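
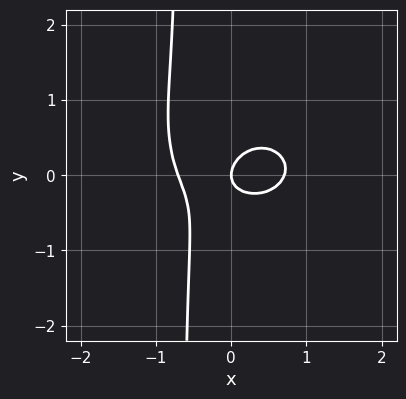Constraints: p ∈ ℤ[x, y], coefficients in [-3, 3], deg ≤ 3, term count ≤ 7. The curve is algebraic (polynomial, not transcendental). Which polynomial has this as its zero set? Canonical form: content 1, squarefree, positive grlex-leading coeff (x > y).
1. deg p = 3. No degree-2 curve has this shape.
2. Reading off the gridlines: it crosses the x-axis at the gridline x = 0; it meets the y-axis at y = 0 (among the integer gridlines).
3. Putting this together gives p.

2*x^3 + 3*x*y^2 - x*y + 2*y^2 - x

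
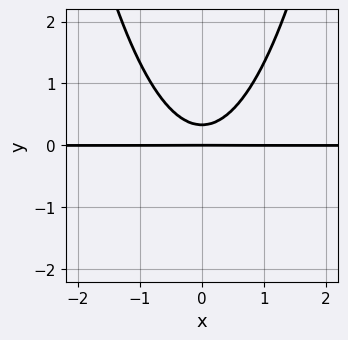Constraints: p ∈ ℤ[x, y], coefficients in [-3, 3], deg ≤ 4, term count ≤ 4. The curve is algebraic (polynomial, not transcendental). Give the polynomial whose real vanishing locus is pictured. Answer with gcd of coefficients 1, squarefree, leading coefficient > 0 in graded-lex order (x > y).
3*x^2*y - 3*y^2 + y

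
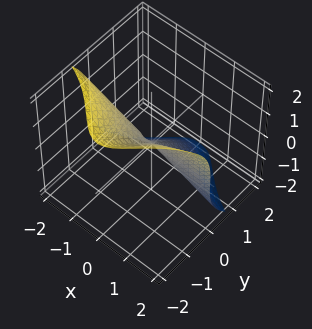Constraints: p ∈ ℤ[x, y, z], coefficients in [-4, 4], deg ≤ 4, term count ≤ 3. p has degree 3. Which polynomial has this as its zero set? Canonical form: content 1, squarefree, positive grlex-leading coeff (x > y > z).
2*x^2*y + y*z^2 + z^3

1. The degree is 3 — a generic line meets the surface in up to 3 points.
2. Against the integer gridlines: the visible x-axis segment lies entirely on the surface; it meets the z-axis at z = 0 (among the integer gridlines).
3. Matching integer coefficients to the picture gives p.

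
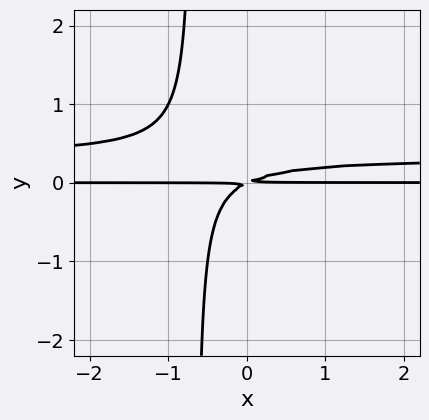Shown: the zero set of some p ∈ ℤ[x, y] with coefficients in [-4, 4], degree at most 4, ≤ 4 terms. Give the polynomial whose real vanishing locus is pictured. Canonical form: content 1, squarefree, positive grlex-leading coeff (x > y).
3*x*y^2 - x*y + 2*y^2

First, the degree is 3 — no degree-2 curve has this shape.
Next, from the visible intercepts: the visible x-axis segment lies entirely on the curve.
Finally, matching integer coefficients to the picture gives p.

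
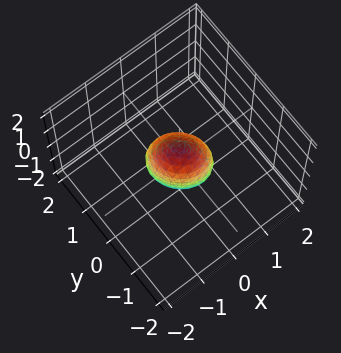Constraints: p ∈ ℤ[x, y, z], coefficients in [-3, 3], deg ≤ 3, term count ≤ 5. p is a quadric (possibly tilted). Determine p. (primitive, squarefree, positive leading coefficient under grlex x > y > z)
1. Degree: a generic line meets the surface in up to 2 points, so deg p = 2.
2. From the visible intercepts: among the integer gridlines, it crosses the z-axis at z ∈ {-1, 1}.
3. These observations pin down the coefficients.

2*x^2 + x*y + 2*y^2 + z^2 - 1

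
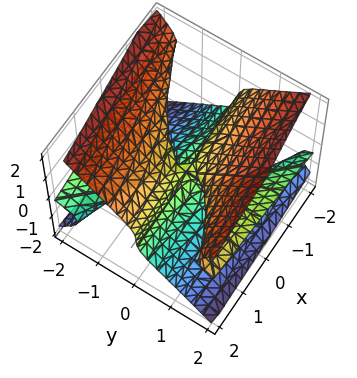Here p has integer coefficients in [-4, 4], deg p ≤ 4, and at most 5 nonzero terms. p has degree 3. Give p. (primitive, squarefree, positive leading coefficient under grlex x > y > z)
2*y^2*z - 2*z^3 - x*y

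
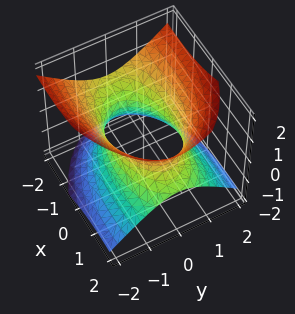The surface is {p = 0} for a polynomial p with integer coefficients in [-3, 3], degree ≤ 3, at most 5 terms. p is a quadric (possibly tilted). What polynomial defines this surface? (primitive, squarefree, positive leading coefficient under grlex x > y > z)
x^2 + 2*x*z + 3*y^2 - 3*z^2 - 3

Degree: a generic line meets the surface in up to 2 points, so deg p = 2.
From the axis intercepts and sections: no z-intercept at any integer in the box; the y-axis gridline crossings are at y ∈ {-1, 1}.
Matching integer coefficients to the picture gives p.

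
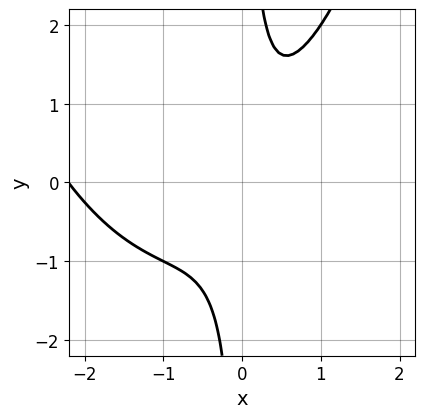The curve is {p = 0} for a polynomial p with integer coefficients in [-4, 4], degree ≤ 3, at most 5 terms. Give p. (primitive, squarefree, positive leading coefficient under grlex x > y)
x^3 + 2*x^2 - 2*x*y + 1

1. deg p = 3. The shape is more complex than any degree-2 curve.
2. From the visible intercepts: no y-intercept at any integer in the box; no x-intercept at any integer in the box.
3. Matching integer coefficients to the picture gives p.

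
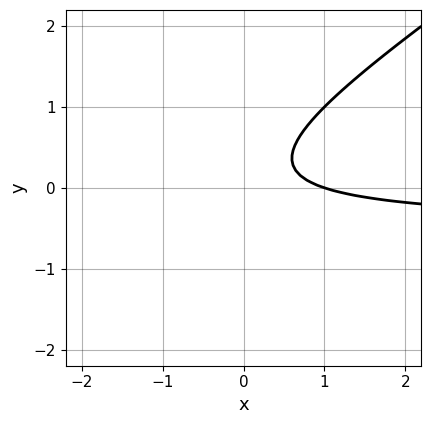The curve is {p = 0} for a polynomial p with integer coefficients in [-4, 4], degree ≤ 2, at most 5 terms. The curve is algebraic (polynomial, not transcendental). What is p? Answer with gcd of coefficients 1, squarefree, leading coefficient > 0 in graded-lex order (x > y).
2*x*y - 3*y^2 + x + y - 1

The degree is 2 — the shape is more complex than any degree-1 curve.
From the visible intercepts: no y-intercept at any integer in the box; one x-axis crossing is at x = 1.
These observations pin down the coefficients.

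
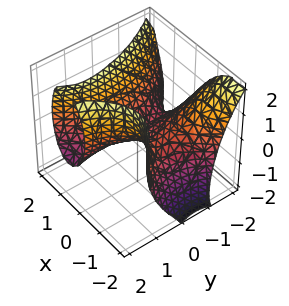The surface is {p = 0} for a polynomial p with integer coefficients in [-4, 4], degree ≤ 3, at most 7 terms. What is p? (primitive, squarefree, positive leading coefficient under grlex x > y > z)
Degree: a generic line meets the surface in up to 3 points, so deg p = 3.
Against the integer gridlines: it crosses the x-axis at the gridline x = 0; it crosses the z-axis at the gridline z = 0.
These observations pin down the coefficients.

2*x^3 - 2*x*y^2 + y*z^2 + 3*x^2 - 3*z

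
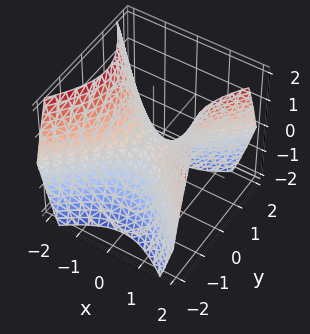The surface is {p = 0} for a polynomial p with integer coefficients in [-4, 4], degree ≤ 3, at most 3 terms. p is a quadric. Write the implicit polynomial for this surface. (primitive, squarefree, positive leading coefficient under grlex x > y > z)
x^2 - y^2 - z

deg p = 2.
Symmetries: the x ↦ −x reflection is a symmetry, so x appears only in even powers; mirror symmetry y ↦ −y ⇒ only even powers of y.
Against the integer gridlines: it crosses the y-axis at the gridline y = 0; one x-axis crossing is at x = 0; it crosses the z-axis at the gridline z = 0.
Assembling these constraints gives the stated polynomial.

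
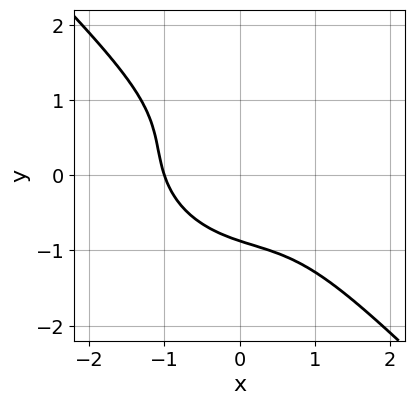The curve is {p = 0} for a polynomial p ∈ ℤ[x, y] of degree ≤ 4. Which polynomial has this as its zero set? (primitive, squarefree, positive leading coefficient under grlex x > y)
2*x^3 + 2*x^2*y + 3*x*y^2 + 3*y^3 + 2

First, degree: no degree-2 curve has this shape, so deg p = 3.
Then, reading off the gridlines: it meets the x-axis at x = -1 (among the integer gridlines).
Finally, matching integer coefficients to the picture gives p.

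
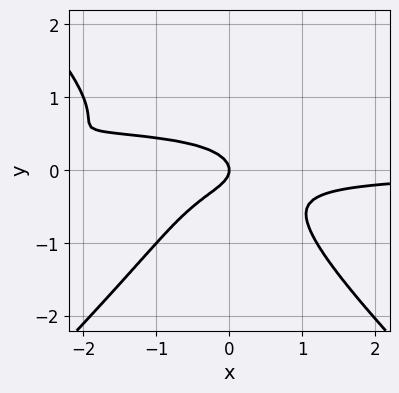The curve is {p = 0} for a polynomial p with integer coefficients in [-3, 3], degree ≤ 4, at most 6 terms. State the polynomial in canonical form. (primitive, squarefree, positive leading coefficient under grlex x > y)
3*x^2*y^2 - 3*y^4 - 2*x^2*y - 3*y^2 - x

deg p = 4.
From the visible intercepts: one x-axis crossing is at x = 0; one y-axis crossing is at y = 0.
The integer polynomial consistent with all of this is the stated p.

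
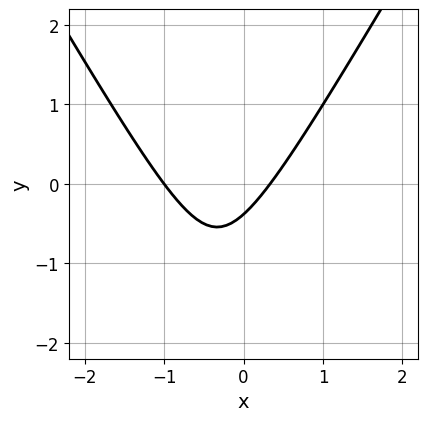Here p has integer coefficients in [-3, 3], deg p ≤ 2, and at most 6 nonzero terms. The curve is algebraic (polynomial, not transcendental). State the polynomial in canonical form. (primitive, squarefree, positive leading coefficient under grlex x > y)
First, deg p = 2.
Next, checking where it meets the axes: it crosses the x-axis at the gridline x = -1.
Finally, these observations pin down the coefficients.

3*x^2 - y^2 + 2*x - 3*y - 1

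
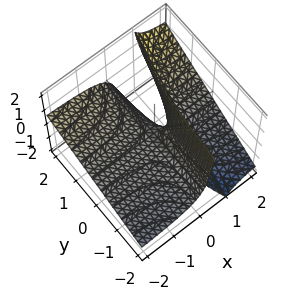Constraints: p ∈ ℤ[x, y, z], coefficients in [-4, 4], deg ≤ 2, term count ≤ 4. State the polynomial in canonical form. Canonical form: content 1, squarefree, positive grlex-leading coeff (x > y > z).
First, the degree is 2 — a generic line meets the surface in up to 2 points.
Then, checking where it meets the axes: every point of the x-axis in the box is on the surface; every point of the y-axis in the box is on the surface; it crosses the z-axis at the gridline z = 0.
Finally, together with the visible shape, these determine p as stated.

x*y - 2*x*z + z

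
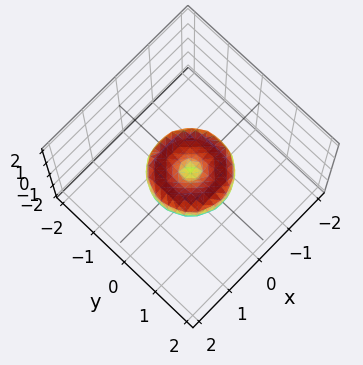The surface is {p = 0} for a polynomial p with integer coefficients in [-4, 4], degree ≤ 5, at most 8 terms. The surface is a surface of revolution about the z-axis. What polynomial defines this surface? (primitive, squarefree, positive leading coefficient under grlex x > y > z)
2*x^4 + 4*x^2*y^2 + 2*y^4 - 2*x^2 - 2*y^2 + 3*z^2

First, the degree is 4 — the shape is more complex than any degree-3 surface.
Next, symmetry: the surface is invariant under rotation about z: p = q(x² + y², z).
Next, from the axis intercepts and sections: the y-axis gridline crossings are at y ∈ {-1, 0, 1}; among the integer gridlines, it crosses the x-axis at x ∈ {-1, 0, 1}; a circular section at z = 0 has radius exactly 1.
Finally, the integer polynomial consistent with all of this is the stated p.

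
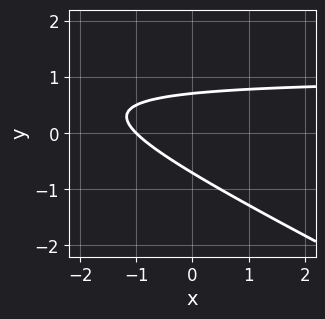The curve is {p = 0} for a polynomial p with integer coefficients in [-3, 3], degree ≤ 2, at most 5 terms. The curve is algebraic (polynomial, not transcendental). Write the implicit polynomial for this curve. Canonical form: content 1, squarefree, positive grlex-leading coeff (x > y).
(a) The degree is 2 — the shape is more complex than any degree-1 curve.
(b) Against the integer gridlines: it meets the x-axis at x = -1 (among the integer gridlines).
(c) Assembling these constraints gives the stated polynomial.

x*y + 2*y^2 - x - 1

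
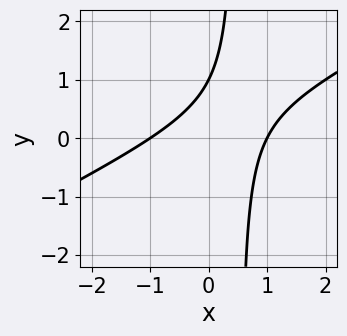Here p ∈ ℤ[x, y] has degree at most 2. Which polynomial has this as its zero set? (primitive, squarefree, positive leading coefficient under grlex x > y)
1. deg p = 2. A generic line meets the curve in up to 2 points.
2. Checking where it meets the axes: one y-axis crossing is at y = 1; among the integer gridlines, it crosses the x-axis at x ∈ {-1, 1}.
3. Fitting integer coefficients to these (and the overall shape) gives p.

x^2 - 2*x*y + y - 1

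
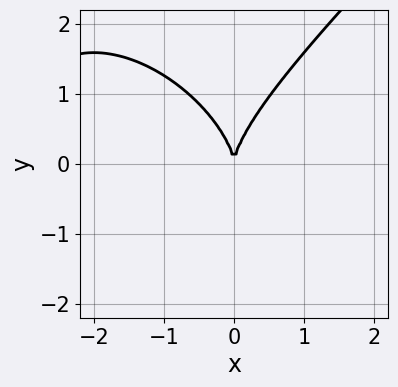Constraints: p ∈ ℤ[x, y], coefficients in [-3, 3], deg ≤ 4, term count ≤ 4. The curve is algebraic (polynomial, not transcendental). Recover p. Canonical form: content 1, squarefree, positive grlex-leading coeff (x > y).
The degree is 3 — the shape is more complex than any degree-2 curve.
Checking where it meets the axes: one x-axis crossing is at x = 0; it crosses the y-axis at the gridline y = 0.
These observations pin down the coefficients.

x^3 - y^3 + 3*x^2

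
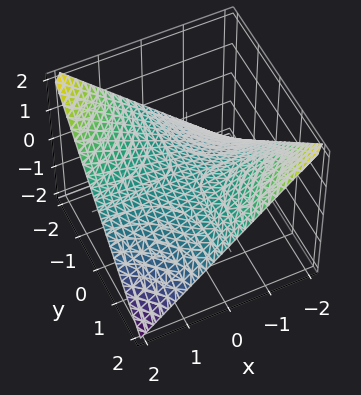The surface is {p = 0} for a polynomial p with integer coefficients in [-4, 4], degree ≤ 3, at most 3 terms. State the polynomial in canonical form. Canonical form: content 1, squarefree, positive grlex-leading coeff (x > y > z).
x*y + 2*z

Degree: a saddle surface; a quadric, so deg p = 2.
Observable constraints: the visible x-axis segment lies entirely on the surface; it crosses the z-axis at the gridline z = 0; the visible y-axis segment lies entirely on the surface.
These observations pin down the coefficients.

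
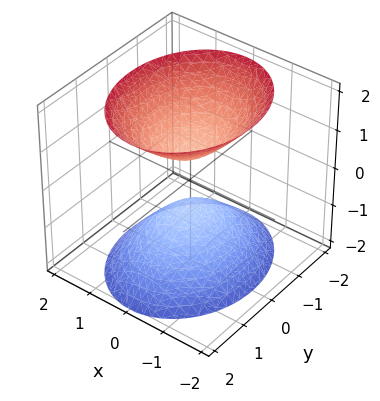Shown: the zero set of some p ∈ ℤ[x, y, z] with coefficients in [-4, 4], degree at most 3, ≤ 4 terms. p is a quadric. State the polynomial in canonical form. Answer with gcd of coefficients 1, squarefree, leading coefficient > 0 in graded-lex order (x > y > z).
3*x^2 + 2*y^2 - 2*z^2 + 1

1. I count 2 distinct pieces.
2. The degree is 2 — two sheets facing apart; a quadric.
3. Symmetries: mirror symmetry x ↦ −x ⇒ only even powers of x; mirror symmetry y ↦ −y ⇒ only even powers of y; the z ↦ −z reflection is a symmetry, so z appears only in even powers.
4. Against the integer gridlines: the surface avoids every integer x-axis point in the box; it misses every integer gridline on the y-axis.
5. Matching integer coefficients to the picture gives p.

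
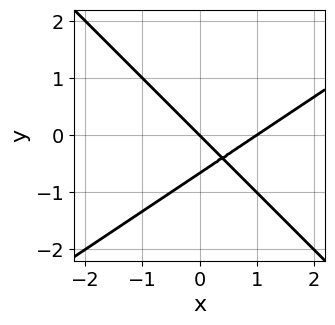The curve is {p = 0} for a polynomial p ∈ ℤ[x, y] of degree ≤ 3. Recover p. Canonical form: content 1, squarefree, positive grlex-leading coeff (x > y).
First, degree: the shape is more complex than any degree-1 curve, so deg p = 2.
Next, observable constraints: it meets the y-axis at y = 0 (among the integer gridlines); the x-axis gridline crossings are at x ∈ {0, 1}.
Finally, solving for integer coefficients yields p as stated.

2*x^2 - x*y - 3*y^2 - 2*x - 2*y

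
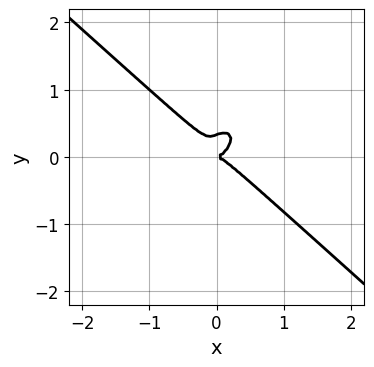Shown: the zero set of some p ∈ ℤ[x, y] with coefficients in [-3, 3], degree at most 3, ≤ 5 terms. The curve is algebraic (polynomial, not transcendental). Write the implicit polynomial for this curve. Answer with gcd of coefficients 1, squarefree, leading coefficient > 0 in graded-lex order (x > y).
3*x^3 - x*y^2 + 3*y^3 - y^2

First, the degree is 3 — a generic line meets the curve in up to 3 points.
Next, against the integer gridlines: one y-axis crossing is at y = 0; it meets the x-axis at x = 0 (among the integer gridlines).
Finally, matching integer coefficients to the picture gives p.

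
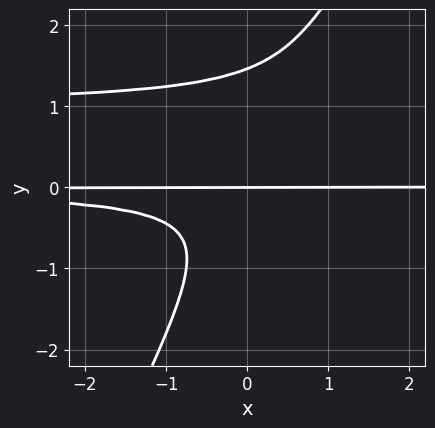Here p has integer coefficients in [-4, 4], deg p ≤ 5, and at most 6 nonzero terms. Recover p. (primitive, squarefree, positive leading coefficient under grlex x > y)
deg p = 4.
From the axis intercepts and sections: it meets the y-axis at y = 0 (among the integer gridlines); every point of the x-axis in the box is on the curve.
The integer polynomial consistent with all of this is the stated p.

2*x*y^3 - y^4 - 2*x*y^2 + y^3 + y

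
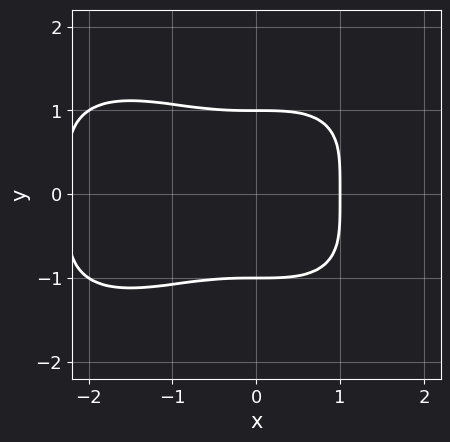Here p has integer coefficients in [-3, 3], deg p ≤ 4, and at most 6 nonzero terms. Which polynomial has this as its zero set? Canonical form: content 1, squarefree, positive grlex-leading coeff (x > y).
1. Degree: the shape is more complex than any degree-3 curve, so deg p = 4.
2. Symmetries: mirror symmetry y ↦ −y ⇒ only even powers of y.
3. Checking where it meets the axes: one x-axis crossing is at x = 1; the y-axis gridline crossings are at y ∈ {-1, 1}.
4. Together with the visible shape, these determine p as stated.

x^4 + 3*y^4 + 2*x^3 - 3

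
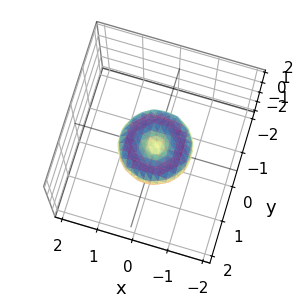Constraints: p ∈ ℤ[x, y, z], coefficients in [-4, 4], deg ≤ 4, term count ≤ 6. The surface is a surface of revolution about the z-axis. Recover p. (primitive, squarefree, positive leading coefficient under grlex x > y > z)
2*x^4 + 4*x^2*y^2 + 2*y^4 - 2*x^2 - 2*y^2 + 3*z^2

The degree is 4 — no degree-3 surface has this shape.
Symmetries: rotational symmetry about the z-axis ⇒ p depends on x, y only through x² + y².
Against the integer gridlines: a circular section at z = 0 has radius exactly 1; it meets the z-axis at z = 0 (among the integer gridlines); the x-axis gridline crossings are at x ∈ {-1, 0, 1}; the y-axis gridline crossings are at y ∈ {-1, 0, 1}.
Matching integer coefficients to the picture gives p.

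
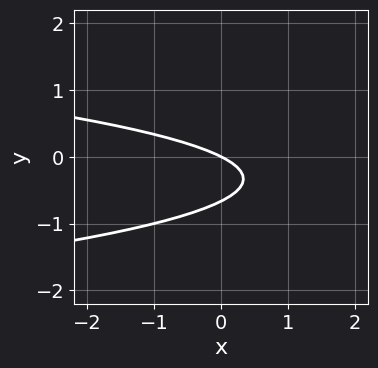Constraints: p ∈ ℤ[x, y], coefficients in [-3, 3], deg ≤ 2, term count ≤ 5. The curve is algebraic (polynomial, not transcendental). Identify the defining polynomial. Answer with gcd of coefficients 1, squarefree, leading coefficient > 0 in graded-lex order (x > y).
(a) The degree is 2 — the shape is more complex than any degree-1 curve.
(b) Reading off the gridlines: it crosses the y-axis at the gridline y = 0; it meets the x-axis at x = 0 (among the integer gridlines).
(c) Putting this together gives p.

3*y^2 + x + 2*y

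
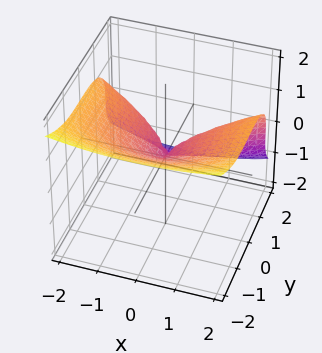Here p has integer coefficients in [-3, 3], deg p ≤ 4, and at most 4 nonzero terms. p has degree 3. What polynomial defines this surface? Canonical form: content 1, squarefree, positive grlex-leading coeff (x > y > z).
First, deg p = 3. No degree-2 surface has this shape.
Next, from the visible intercepts: one y-axis crossing is at y = 0; it meets the x-axis at x = 0 (among the integer gridlines); it crosses the z-axis at the gridline z = 0.
Finally, assembling these constraints gives the stated polynomial.

y^3 + 3*z^3 - x^2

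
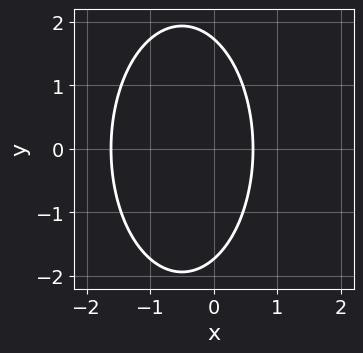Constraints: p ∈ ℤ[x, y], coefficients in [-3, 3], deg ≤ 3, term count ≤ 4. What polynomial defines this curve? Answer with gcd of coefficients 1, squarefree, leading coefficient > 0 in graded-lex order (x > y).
The degree is 2 — a generic line meets the curve in up to 2 points.
Symmetries: the y ↦ −y reflection is a symmetry, so y appears only in even powers.
Together with the visible shape, these determine p as stated.

3*x^2 + y^2 + 3*x - 3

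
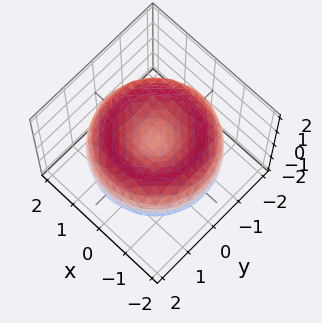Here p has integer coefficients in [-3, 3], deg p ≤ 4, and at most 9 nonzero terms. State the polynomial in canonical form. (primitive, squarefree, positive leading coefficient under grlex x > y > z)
x^4 + 2*x^2*y^2 + y^4 - 3*x^2 - 3*y^2 + 3*z^2 - 1

First, deg p = 4. No degree-3 surface has this shape.
Then, symmetries: rotational symmetry about the z-axis ⇒ p depends on x, y only through x² + y².
Next, observable constraints: a circular section at z = 1 has radius exactly 1.
Finally, assembling these constraints gives the stated polynomial.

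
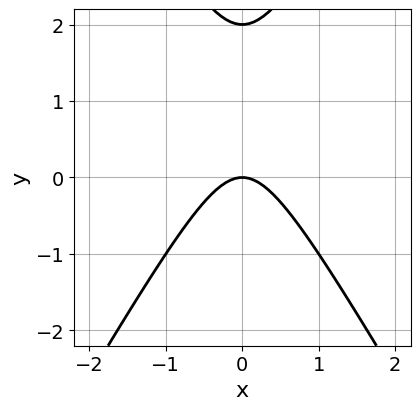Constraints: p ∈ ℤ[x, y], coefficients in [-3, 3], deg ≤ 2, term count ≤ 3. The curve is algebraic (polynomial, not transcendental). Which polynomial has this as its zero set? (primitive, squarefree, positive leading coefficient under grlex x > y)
First, degree: no degree-1 curve has this shape, so deg p = 2.
Then, symmetries: mirror symmetry x ↦ −x ⇒ only even powers of x.
Next, checking where it meets the axes: the y-axis gridline crossings are at y ∈ {0, 2}; it crosses the x-axis at the gridline x = 0.
Finally, putting this together gives p.

3*x^2 - y^2 + 2*y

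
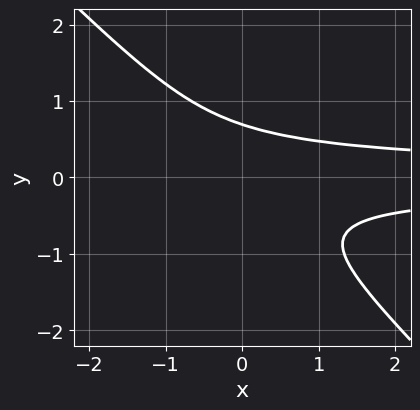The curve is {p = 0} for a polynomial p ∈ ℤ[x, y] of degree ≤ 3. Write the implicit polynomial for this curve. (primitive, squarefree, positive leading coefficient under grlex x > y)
(a) deg p = 3.
(b) Against the integer gridlines: no x-intercept at any integer in the box.
(c) Fitting integer coefficients to these (and the overall shape) gives p.

3*x*y^2 + 3*y^3 - 1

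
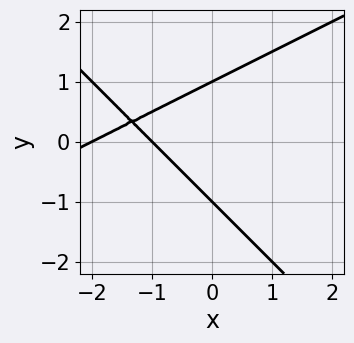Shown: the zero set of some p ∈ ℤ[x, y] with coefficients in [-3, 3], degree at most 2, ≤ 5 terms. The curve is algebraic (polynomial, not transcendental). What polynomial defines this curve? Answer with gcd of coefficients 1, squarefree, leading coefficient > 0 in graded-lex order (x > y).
x^2 - x*y - 2*y^2 + 3*x + 2

(a) Degree: a generic line meets the curve in up to 2 points, so deg p = 2.
(b) Observable constraints: among the integer gridlines, it crosses the y-axis at y ∈ {-1, 1}; the x-axis gridline crossings are at x ∈ {-2, -1}.
(c) Fitting integer coefficients to these (and the overall shape) gives p.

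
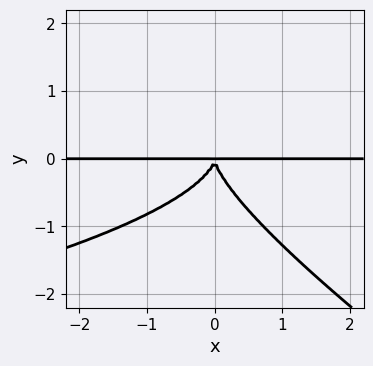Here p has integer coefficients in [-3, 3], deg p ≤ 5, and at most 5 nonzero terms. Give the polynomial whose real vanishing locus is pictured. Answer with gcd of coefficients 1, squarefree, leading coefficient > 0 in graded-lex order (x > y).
The degree is 4 — no degree-3 curve has this shape.
Against the integer gridlines: the visible x-axis segment lies entirely on the curve.
Assembling these constraints gives the stated polynomial.

2*x*y^3 + 3*y^4 + 3*x^2*y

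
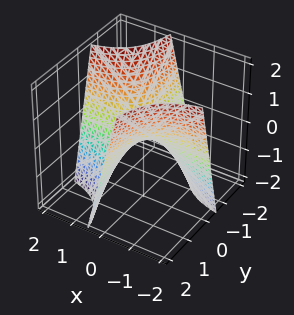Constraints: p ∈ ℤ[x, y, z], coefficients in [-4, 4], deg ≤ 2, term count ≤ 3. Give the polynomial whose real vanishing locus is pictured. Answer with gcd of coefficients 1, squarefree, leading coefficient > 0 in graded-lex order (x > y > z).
2*x*y + z

First, deg p = 2. A generic line meets the surface in up to 2 points.
Next, checking where it meets the axes: the visible y-axis segment lies entirely on the surface; the visible x-axis segment lies entirely on the surface; it crosses the z-axis at the gridline z = 0.
Finally, solving for integer coefficients yields p as stated.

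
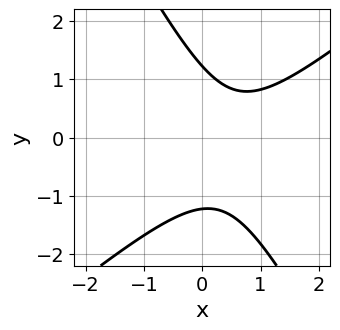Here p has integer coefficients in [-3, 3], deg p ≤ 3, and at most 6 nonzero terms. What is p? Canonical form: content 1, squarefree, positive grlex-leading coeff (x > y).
3*x^2 - 2*x*y - 2*y^2 - 3*x + 3

First, deg p = 2. No degree-1 curve has this shape.
Then, against the integer gridlines: no x-intercept at any integer in the box.
Finally, solving for integer coefficients yields p as stated.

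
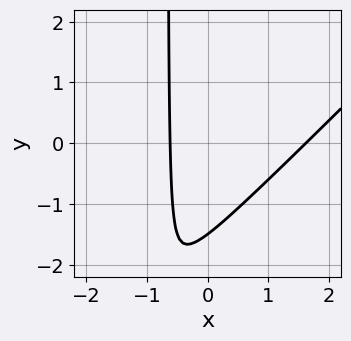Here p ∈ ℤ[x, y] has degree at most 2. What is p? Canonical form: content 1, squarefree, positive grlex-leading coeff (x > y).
(a) The degree is 2 — no degree-1 curve has this shape.
(b) Matching integer coefficients to the picture gives p.

3*x^2 - 3*x*y - 3*x - 2*y - 3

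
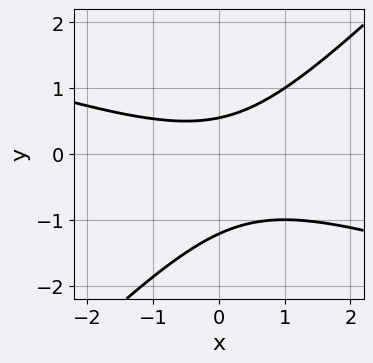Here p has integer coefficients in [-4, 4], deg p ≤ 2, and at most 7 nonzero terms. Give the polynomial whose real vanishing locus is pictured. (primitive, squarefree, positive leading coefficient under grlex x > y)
First, the degree is 2 — no degree-1 curve has this shape.
Next, from the visible intercepts: it misses every integer gridline on the x-axis.
Finally, these observations pin down the coefficients.

x^2 + 2*x*y - 3*y^2 - 2*y + 2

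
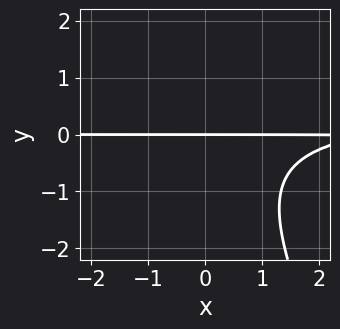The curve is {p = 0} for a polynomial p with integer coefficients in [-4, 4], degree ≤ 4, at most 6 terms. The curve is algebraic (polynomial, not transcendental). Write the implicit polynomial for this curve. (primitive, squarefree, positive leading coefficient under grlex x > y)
2*x*y^2 + y^3 - x*y + 3*y

(a) Degree: a generic line meets the curve in up to 3 points, so deg p = 3.
(b) Reading off the gridlines: it crosses the y-axis at the gridline y = 0; the visible x-axis segment lies entirely on the curve.
(c) Assembling these constraints gives the stated polynomial.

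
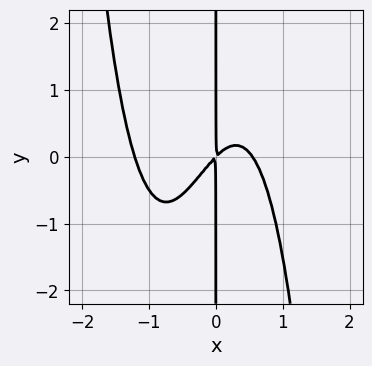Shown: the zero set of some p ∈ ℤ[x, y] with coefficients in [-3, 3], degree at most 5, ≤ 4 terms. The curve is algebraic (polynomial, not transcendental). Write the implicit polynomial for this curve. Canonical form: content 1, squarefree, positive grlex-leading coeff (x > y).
3*x^4 + 2*x^3 - 2*x^2 + 2*x*y

1. deg p = 4. A generic line meets the curve in up to 4 points.
2. Reading off the gridlines: every point of the y-axis in the box is on the curve.
3. Matching integer coefficients to the picture gives p.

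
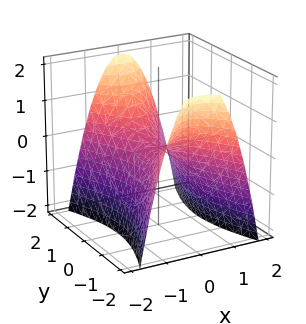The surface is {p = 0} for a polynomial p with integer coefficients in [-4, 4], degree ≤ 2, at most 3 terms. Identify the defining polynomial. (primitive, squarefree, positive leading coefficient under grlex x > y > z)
3*x^2 - y^2 + 2*z

First, degree: a saddle surface; a quadric, so deg p = 2.
Then, symmetries: it's symmetric under x → −x, forcing even powers of x; the y ↦ −y reflection is a symmetry, so y appears only in even powers.
Next, checking where it meets the axes: it crosses the z-axis at the gridline z = 0; it meets the x-axis at x = 0 (among the integer gridlines).
Finally, these observations pin down the coefficients.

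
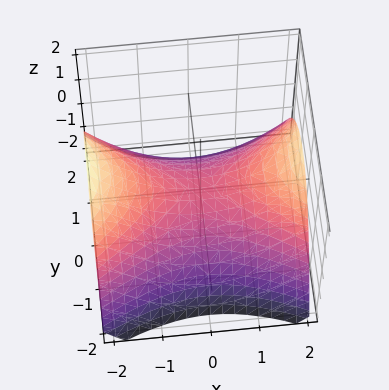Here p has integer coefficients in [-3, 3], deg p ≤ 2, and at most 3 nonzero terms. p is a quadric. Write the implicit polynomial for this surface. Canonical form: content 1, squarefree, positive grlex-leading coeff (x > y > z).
First, the degree is 2 — a hyperbolic paraboloid; a quadric.
Next, symmetries: it's symmetric under y → −y, forcing even powers of y; the x ↦ −x reflection is a symmetry, so x appears only in even powers.
Next, from the visible intercepts: one z-axis crossing is at z = 0; it crosses the x-axis at the gridline x = 0.
Finally, putting this together gives p.

x^2 - 2*y^2 - 3*z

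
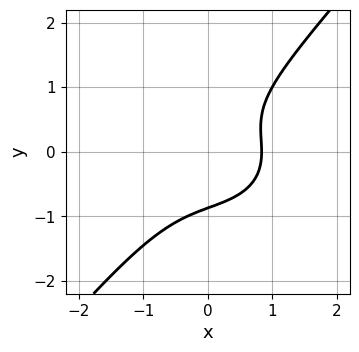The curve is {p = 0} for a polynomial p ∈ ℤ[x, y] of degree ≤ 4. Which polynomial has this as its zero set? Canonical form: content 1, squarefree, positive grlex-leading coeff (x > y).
2*x^3 + 2*x*y^2 - 3*y^3 + x - 2

1. deg p = 3. The shape is more complex than any degree-2 curve.
2. Solving for integer coefficients yields p as stated.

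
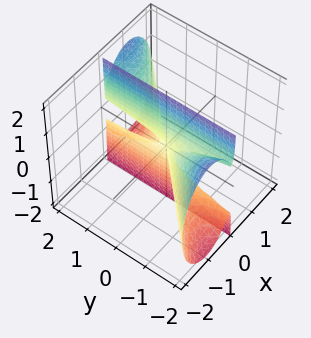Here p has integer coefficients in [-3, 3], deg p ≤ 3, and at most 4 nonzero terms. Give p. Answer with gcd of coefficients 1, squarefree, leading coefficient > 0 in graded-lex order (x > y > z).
3*x^3 - 3*x^2*y + x*z^2

1. The degree is 3 — a generic line meets the surface in up to 3 points.
2. From the visible intercepts: it crosses the x-axis at the gridline x = 0; the visible y-axis segment lies entirely on the surface; every point of the z-axis in the box is on the surface.
3. Assembling these constraints gives the stated polynomial.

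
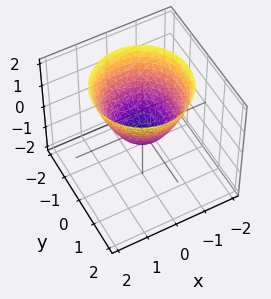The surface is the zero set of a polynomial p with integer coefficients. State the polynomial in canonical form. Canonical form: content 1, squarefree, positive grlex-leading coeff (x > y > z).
1. deg p = 2. A generic line meets the surface in up to 2 points.
2. Symmetries: rotational symmetry about the z-axis ⇒ p depends on x, y only through x² + y².
3. Checking where it meets the axes: a circular section at z = 0 has radius between 0 and 1.
4. Matching integer coefficients to the picture gives p.

3*x^2 + 3*y^2 - 3*z - 1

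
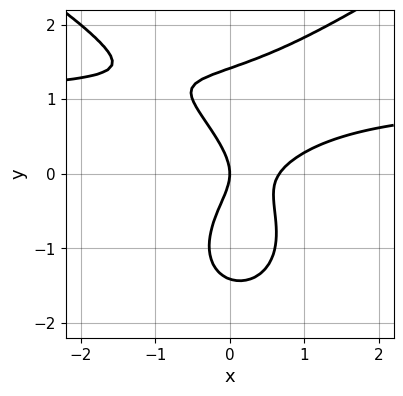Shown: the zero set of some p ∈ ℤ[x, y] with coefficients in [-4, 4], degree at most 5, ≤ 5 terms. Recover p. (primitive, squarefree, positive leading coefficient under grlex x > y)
y^4 - 3*x^2*y + 3*x^2 - 2*y^2 - 2*x

1. deg p = 4. A generic line meets the curve in up to 4 points.
2. Reading off the gridlines: one x-axis crossing is at x = 0; one y-axis crossing is at y = 0.
3. Matching integer coefficients to the picture gives p.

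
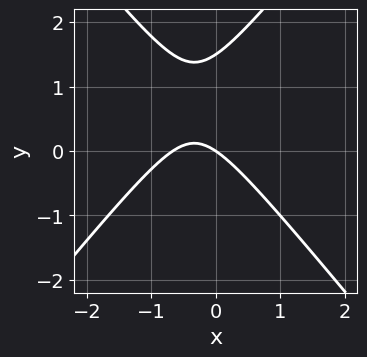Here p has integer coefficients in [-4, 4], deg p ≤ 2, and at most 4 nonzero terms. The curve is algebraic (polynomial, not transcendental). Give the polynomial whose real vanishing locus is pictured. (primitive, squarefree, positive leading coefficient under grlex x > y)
3*x^2 - 2*y^2 + 2*x + 3*y

First, deg p = 2.
Next, against the integer gridlines: one x-axis crossing is at x = 0; it crosses the y-axis at the gridline y = 0.
Finally, matching integer coefficients to the picture gives p.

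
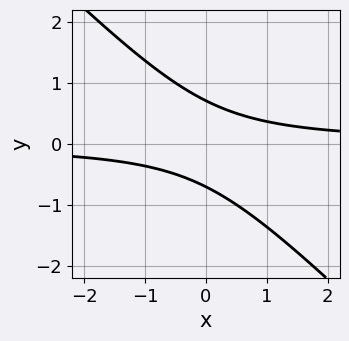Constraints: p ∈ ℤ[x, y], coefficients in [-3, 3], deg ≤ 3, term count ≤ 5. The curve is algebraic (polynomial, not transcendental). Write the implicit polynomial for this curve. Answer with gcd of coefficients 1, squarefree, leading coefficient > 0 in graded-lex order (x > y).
2*x*y + 2*y^2 - 1

(a) deg p = 2. No degree-1 curve has this shape.
(b) Observable constraints: it misses every integer gridline on the x-axis.
(c) Matching integer coefficients to the picture gives p.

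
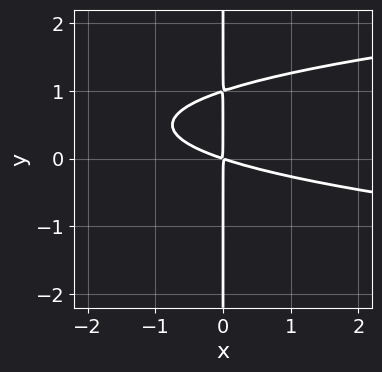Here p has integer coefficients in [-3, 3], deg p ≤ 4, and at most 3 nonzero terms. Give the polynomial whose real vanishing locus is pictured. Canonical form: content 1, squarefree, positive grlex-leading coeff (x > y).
(a) deg p = 3. A generic line meets the curve in up to 3 points.
(b) Reading off the gridlines: the visible y-axis segment lies entirely on the curve.
(c) The integer polynomial consistent with all of this is the stated p.

3*x*y^2 - x^2 - 3*x*y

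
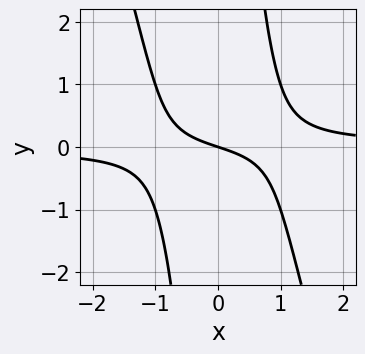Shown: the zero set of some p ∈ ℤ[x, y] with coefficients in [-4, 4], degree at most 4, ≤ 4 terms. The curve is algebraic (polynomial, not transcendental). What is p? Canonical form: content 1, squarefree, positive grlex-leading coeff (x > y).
First, deg p = 3. A generic line meets the curve in up to 3 points.
Then, against the integer gridlines: it meets the x-axis at x = 0 (among the integer gridlines); it crosses the y-axis at the gridline y = 0.
Finally, solving for integer coefficients yields p as stated.

3*x^2*y + x*y^2 - x - 3*y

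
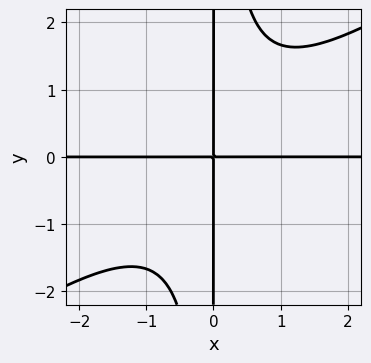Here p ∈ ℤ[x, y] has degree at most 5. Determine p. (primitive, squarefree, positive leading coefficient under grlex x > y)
2*x^3*y - 3*x^2*y^2 + 3*x*y

First, the degree is 4 — no degree-3 curve has this shape.
Then, reading off the gridlines: the visible x-axis segment lies entirely on the curve; the visible y-axis segment lies entirely on the curve.
Finally, these observations pin down the coefficients.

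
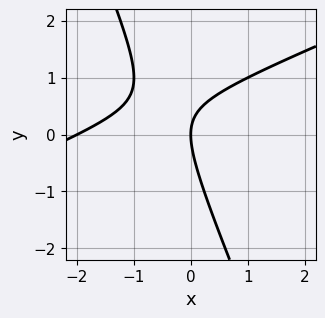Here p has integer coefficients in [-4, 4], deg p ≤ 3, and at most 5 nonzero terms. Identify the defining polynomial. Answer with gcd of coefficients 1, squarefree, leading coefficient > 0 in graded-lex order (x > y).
x^2 - 2*x*y - y^2 + 2*x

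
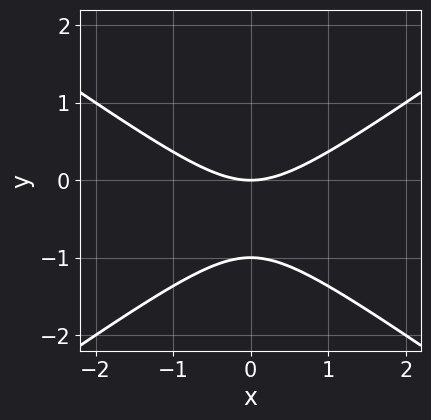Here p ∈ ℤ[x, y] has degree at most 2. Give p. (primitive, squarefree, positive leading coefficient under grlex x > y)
x^2 - 2*y^2 - 2*y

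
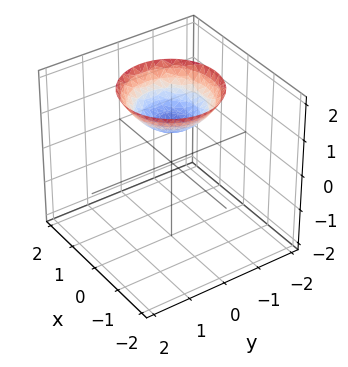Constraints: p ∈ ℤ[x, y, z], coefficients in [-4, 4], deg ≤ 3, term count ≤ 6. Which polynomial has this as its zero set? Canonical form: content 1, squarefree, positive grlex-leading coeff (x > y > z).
First, deg p = 2. No degree-1 surface has this shape.
Next, by symmetry, the z-axis is an axis of rotation, so x and y enter only as x² + y².
Next, observable constraints: one z-axis crossing is at z = 1; a circular section at z = 2 has radius between 1 and 2.
Finally, solving for integer coefficients yields p as stated.

2*x^2 + 2*y^2 - 3*z + 3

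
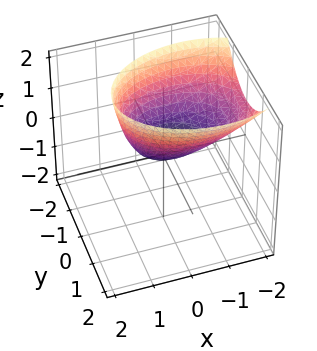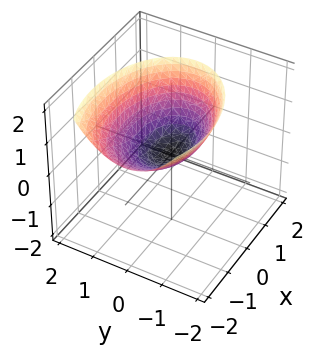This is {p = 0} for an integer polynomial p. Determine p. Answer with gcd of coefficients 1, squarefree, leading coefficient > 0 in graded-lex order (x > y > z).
x^2 + x*z + 2*y^2 - 2*z

(a) Degree: the shape is more complex than any degree-1 surface, so deg p = 2.
(b) From the visible intercepts: one y-axis crossing is at y = 0; it crosses the z-axis at the gridline z = 0.
(c) The integer polynomial consistent with all of this is the stated p.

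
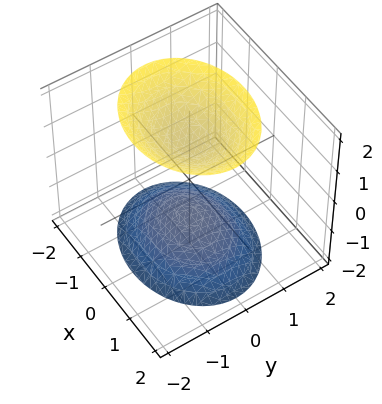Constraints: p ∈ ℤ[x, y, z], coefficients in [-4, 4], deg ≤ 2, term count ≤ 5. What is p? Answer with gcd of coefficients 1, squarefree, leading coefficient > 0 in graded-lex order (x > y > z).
The picture has 2 separate pieces. They look like related sheets of one shape, so recover p as a whole.
The degree is 2 — two separate bowl-shaped sheets opening away from each other; a quadric.
Symmetries: it's symmetric under z → −z, forcing even powers of z; the y ↦ −y reflection is a symmetry, so y appears only in even powers; mirror symmetry x ↦ −x ⇒ only even powers of x.
Observable constraints: it misses every integer gridline on the x-axis; it misses every integer gridline on the y-axis.
Matching integer coefficients to the picture gives p.

2*x^2 + 3*y^2 - 2*z^2 + 3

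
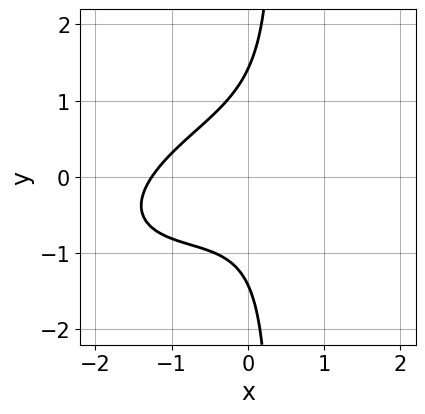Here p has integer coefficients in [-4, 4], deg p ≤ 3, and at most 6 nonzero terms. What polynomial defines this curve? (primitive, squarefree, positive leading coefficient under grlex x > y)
x^3 - 2*x^2*y + 3*x*y^2 - y^2 + 2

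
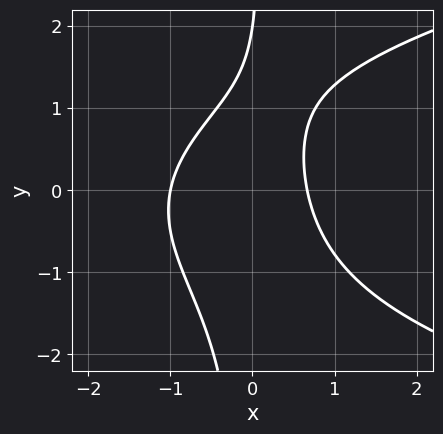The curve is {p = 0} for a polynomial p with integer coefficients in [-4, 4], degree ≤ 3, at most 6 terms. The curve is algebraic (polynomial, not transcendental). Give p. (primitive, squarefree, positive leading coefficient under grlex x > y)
2*x*y^2 - 3*x^2 - x - y + 2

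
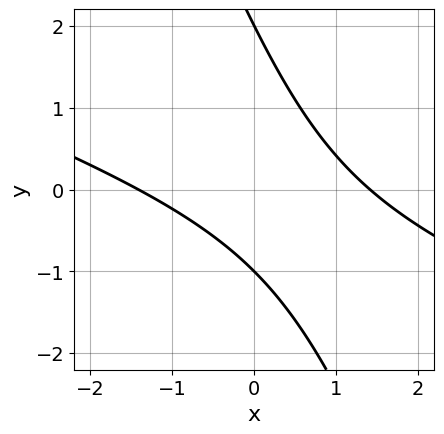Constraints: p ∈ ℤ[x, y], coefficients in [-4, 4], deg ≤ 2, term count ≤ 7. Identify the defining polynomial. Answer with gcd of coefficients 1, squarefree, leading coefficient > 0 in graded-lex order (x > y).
x^2 + 3*x*y + y^2 - y - 2

Degree: the shape is more complex than any degree-1 curve, so deg p = 2.
Observable constraints: the y-axis gridline crossings are at y ∈ {-1, 2}.
Assembling these constraints gives the stated polynomial.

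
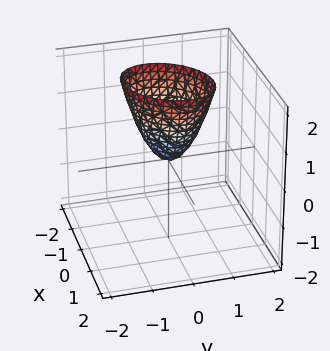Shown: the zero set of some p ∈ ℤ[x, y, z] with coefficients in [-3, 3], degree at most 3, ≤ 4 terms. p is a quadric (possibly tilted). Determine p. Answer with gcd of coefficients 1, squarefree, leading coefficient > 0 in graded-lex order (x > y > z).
(a) The degree is 2 — no degree-1 surface has this shape.
(b) Checking where it meets the axes: one z-axis crossing is at z = 0; one x-axis crossing is at x = 0; one y-axis crossing is at y = 0.
(c) Fitting integer coefficients to these (and the overall shape) gives p.

2*x^2 - x*y + 2*y^2 - z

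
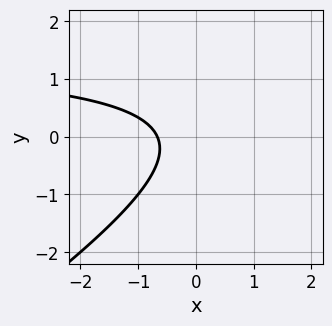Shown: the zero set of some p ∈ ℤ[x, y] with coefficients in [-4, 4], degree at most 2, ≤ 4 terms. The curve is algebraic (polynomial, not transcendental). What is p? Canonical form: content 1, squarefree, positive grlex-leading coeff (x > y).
2*x*y - 3*y^2 - 3*x - 2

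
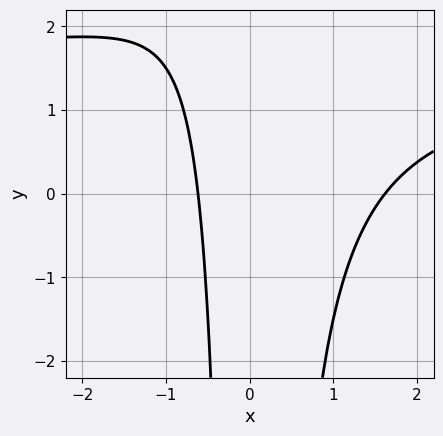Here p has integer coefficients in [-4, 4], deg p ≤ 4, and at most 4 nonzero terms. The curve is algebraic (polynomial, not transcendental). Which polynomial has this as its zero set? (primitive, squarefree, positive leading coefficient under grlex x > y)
2*x^2*y - 3*x^2 + 3*x + 3

The degree is 3 — no degree-2 curve has this shape.
Checking where it meets the axes: it misses every integer gridline on the y-axis.
Putting this together gives p.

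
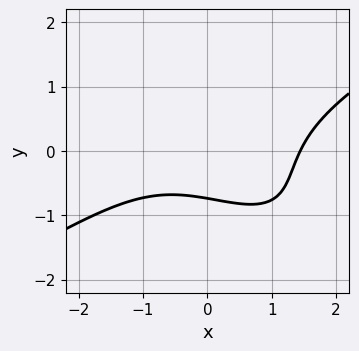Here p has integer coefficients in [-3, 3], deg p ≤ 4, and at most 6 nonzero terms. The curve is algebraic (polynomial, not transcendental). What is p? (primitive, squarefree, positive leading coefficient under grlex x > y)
1. Degree: no degree-2 curve has this shape, so deg p = 3.
2. Matching integer coefficients to the picture gives p.

x^3 - 2*x*y^2 - 2*y^3 - 3*y - 3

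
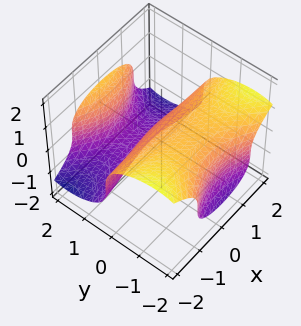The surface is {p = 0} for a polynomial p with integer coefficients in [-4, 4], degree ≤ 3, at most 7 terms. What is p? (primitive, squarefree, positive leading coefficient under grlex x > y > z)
(a) The degree is 3 — the shape is more complex than any degree-2 surface.
(b) Reading off the gridlines: the surface avoids every integer x-axis point in the box.
(c) Assembling these constraints gives the stated polynomial.

x^2*y - y^3 + 3*z^3 + 3*y - 1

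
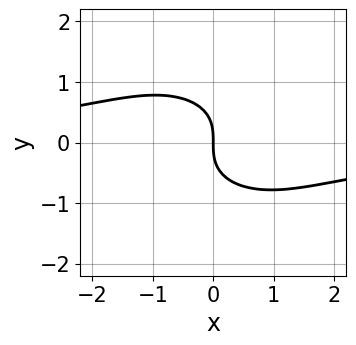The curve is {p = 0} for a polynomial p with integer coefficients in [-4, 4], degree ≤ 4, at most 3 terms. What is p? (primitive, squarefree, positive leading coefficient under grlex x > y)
2*x^2*y + 3*y^3 + 3*x

(a) deg p = 3. A generic line meets the curve in up to 3 points.
(b) Observable constraints: one y-axis crossing is at y = 0; it meets the x-axis at x = 0 (among the integer gridlines).
(c) Solving for integer coefficients yields p as stated.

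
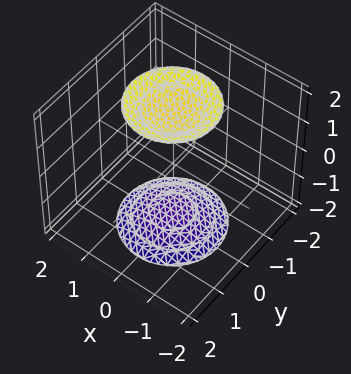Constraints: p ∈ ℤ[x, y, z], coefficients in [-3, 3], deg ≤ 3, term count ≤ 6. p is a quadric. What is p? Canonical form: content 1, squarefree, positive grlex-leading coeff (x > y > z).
There are 2 components. They look like related sheets of one shape, so recover p as a whole.
Degree: two separate bowl-shaped sheets opening away from each other; a quadric, so deg p = 2.
Symmetries: rotational symmetry about the z-axis ⇒ p depends on x, y only through x² + y²; the z ↦ −z reflection is a symmetry, so z appears only in even powers.
Against the integer gridlines: no x-intercept at any integer in the box; the surface avoids every integer y-axis point in the box; a circular section at z = 2 has radius exactly 1.
These observations pin down the coefficients.

x^2 + y^2 - z^2 + 3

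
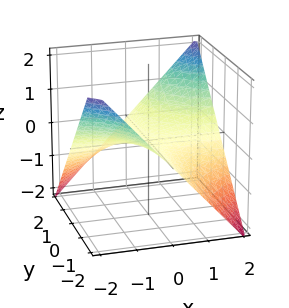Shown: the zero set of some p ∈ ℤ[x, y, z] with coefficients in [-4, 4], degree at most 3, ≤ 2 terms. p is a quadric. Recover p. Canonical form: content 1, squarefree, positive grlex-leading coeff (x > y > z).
x*y - 2*z

1. Degree: a saddle surface; a quadric, so deg p = 2.
2. Observable constraints: every point of the x-axis in the box is on the surface; the visible y-axis segment lies entirely on the surface; one z-axis crossing is at z = 0.
3. Putting this together gives p.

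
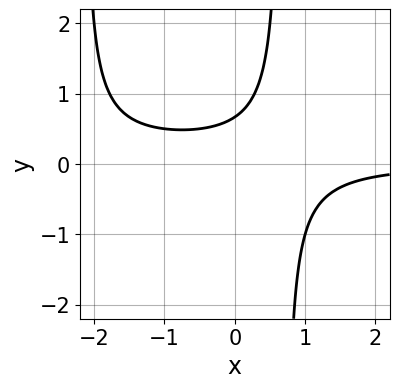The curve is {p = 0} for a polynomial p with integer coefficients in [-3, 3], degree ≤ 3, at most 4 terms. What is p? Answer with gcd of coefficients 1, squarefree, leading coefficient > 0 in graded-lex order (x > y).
1. Degree: a generic line meets the curve in up to 3 points, so deg p = 3.
2. Observable constraints: no x-intercept at any integer in the box.
3. Putting this together gives p.

2*x^2*y + 3*x*y - 3*y + 2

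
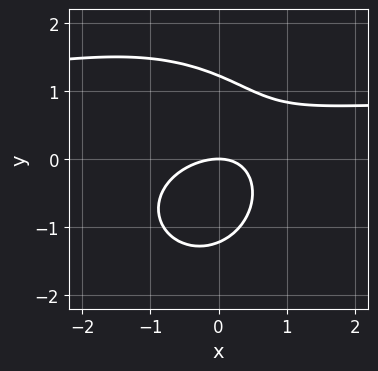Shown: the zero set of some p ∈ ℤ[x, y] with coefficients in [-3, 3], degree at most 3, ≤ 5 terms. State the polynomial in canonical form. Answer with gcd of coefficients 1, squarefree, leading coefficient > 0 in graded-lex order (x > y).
1. Degree: the shape is more complex than any degree-2 curve, so deg p = 3.
2. From the visible intercepts: it crosses the x-axis at the gridline x = 0; it meets the y-axis at y = 0 (among the integer gridlines).
3. The integer polynomial consistent with all of this is the stated p.

2*x^2*y + 2*y^3 - 2*x^2 + 2*x*y - 3*y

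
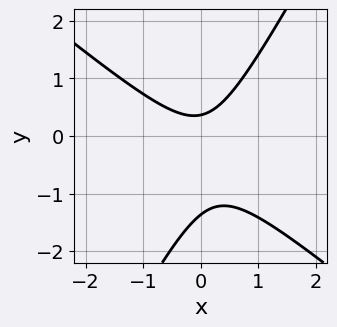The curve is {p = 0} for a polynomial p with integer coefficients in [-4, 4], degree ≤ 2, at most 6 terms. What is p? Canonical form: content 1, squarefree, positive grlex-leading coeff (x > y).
The degree is 2 — a generic line meets the curve in up to 2 points.
Observable constraints: no x-intercept at any integer in the box.
Fitting integer coefficients to these (and the overall shape) gives p.

3*x^2 + 2*x*y - 2*y^2 - 2*y + 1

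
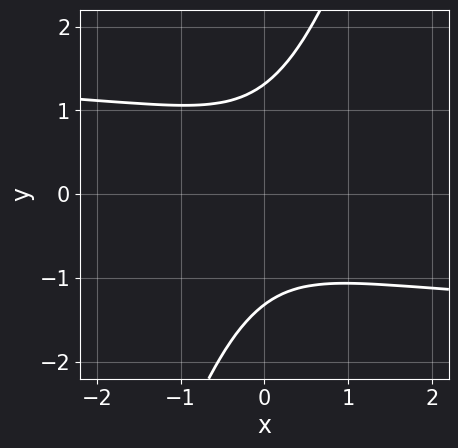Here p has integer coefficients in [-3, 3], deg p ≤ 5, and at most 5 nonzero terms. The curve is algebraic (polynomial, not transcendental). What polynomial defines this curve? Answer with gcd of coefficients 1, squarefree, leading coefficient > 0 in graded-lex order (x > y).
deg p = 4. A generic line meets the curve in up to 4 points.
Checking where it meets the axes: the curve avoids every integer x-axis point in the box.
The integer polynomial consistent with all of this is the stated p.

x^2*y^2 - 3*x*y^3 + y^4 - 3*x^2 - 3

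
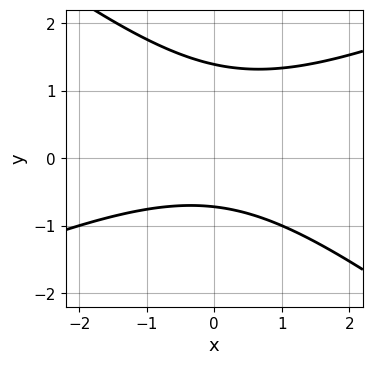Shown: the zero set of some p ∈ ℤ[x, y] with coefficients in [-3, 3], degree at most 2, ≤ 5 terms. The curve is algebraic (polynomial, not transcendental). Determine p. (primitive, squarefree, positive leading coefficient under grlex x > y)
x^2 - x*y - 3*y^2 + 2*y + 3

1. deg p = 2.
2. From the visible intercepts: no x-intercept at any integer in the box.
3. Assembling these constraints gives the stated polynomial.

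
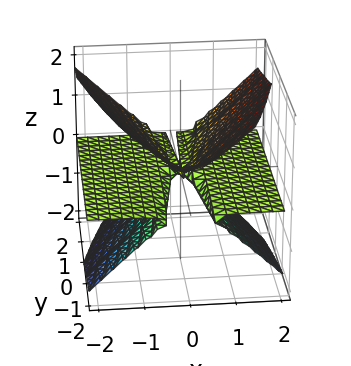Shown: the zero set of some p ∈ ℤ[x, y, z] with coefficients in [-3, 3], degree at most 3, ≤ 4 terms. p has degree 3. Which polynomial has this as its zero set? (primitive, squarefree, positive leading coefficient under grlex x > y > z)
Degree: the shape is more complex than any degree-2 surface, so deg p = 3.
Reading off the gridlines: the visible x-axis segment lies entirely on the surface; the visible y-axis segment lies entirely on the surface; it meets the z-axis at z = 0 (among the integer gridlines).
Fitting integer coefficients to these (and the overall shape) gives p.

2*x^2*z - y*z^2 - 2*z^3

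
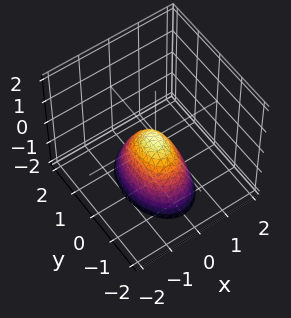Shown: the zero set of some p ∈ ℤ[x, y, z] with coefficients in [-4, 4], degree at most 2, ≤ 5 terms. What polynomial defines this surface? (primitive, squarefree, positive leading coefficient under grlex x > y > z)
2*x^2 + y^2 + z

First, degree: a paraboloid; a quadric, so deg p = 2.
Then, symmetries: the y ↦ −y reflection is a symmetry, so y appears only in even powers; mirror symmetry x ↦ −x ⇒ only even powers of x.
Then, checking where it meets the axes: it meets the x-axis at x = 0 (among the integer gridlines); it crosses the y-axis at the gridline y = 0.
Finally, fitting integer coefficients to these (and the overall shape) gives p.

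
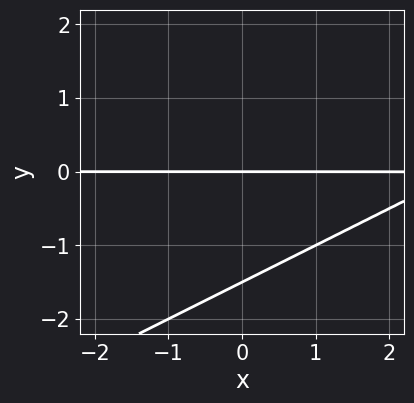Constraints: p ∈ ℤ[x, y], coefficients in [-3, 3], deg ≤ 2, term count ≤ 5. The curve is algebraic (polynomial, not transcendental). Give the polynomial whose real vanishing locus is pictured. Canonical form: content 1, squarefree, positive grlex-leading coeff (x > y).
x*y - 2*y^2 - 3*y

(a) deg p = 2. The shape is more complex than any degree-1 curve.
(b) Checking where it meets the axes: one y-axis crossing is at y = 0; the visible x-axis segment lies entirely on the curve.
(c) Together with the visible shape, these determine p as stated.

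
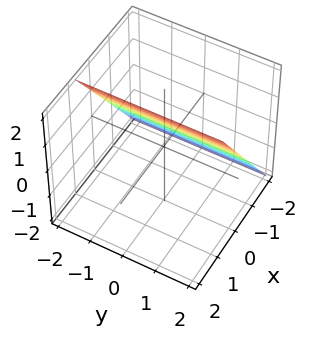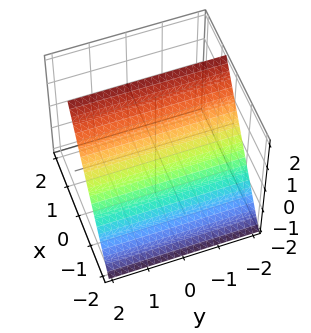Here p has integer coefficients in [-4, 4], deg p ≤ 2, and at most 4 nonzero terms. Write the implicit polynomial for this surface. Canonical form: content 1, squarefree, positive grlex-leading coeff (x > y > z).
3*x - 2*z + 2

First, the degree is 1 — every cross-section is a straight line — this is a plane.
Next, checking where it meets the axes: it meets the z-axis at z = 1 (among the integer gridlines); it misses every integer gridline on the y-axis.
Finally, putting this together gives p.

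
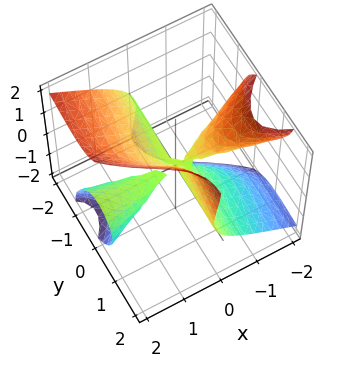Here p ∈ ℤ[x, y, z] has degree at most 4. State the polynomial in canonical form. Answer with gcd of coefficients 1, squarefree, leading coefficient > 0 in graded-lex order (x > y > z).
x^2*z + 2*x*y^2 - y^2*z + 2*y*z^2 - z^3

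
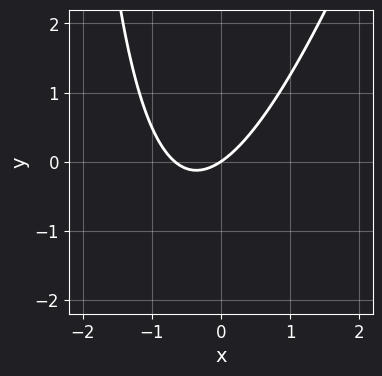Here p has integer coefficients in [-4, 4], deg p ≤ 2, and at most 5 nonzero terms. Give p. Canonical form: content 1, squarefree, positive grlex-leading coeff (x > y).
3*x^2 - x*y + 2*x - 3*y

(a) deg p = 2.
(b) Against the integer gridlines: one x-axis crossing is at x = 0; it crosses the y-axis at the gridline y = 0.
(c) Assembling these constraints gives the stated polynomial.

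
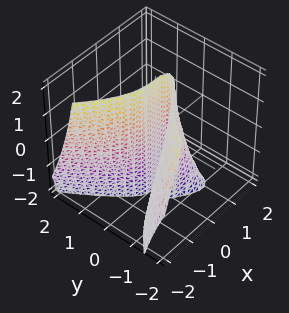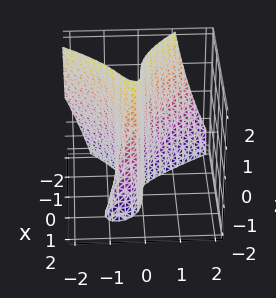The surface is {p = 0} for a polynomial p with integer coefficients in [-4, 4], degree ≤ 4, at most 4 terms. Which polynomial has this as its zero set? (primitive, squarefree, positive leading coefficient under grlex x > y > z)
x^3 - x*y*z + 3*y^2 + 2*y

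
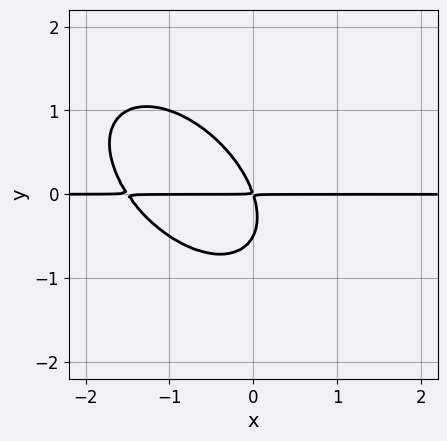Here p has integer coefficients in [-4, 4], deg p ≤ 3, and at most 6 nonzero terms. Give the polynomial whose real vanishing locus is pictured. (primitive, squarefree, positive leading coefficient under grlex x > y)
2*x^2*y + 2*x*y^2 + 2*y^3 + 3*x*y + y^2

First, deg p = 3. No degree-2 curve has this shape.
Next, observable constraints: every point of the x-axis in the box is on the curve.
Finally, together with the visible shape, these determine p as stated.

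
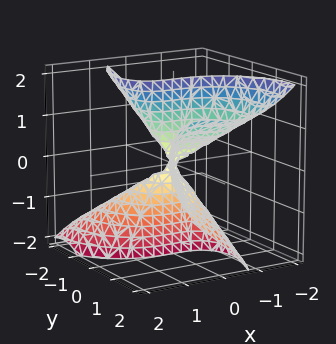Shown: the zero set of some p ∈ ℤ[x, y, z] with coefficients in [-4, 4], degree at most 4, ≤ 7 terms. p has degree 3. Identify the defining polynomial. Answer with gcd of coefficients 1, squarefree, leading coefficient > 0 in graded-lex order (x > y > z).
First, the degree is 3 — the shape is more complex than any degree-2 surface.
Then, from the axis intercepts and sections: it crosses the x-axis at the gridline x = 0; every point of the z-axis in the box is on the surface.
Finally, matching integer coefficients to the picture gives p.

2*x^3 + x*y^2 - 2*x*y*z - y^3 + 2*y*z^2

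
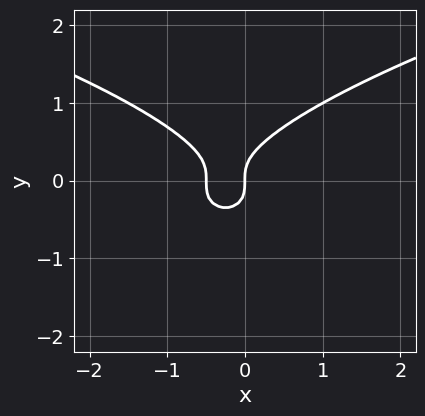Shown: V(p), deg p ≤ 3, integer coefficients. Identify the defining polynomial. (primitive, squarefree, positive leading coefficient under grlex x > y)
3*y^3 - 2*x^2 - x

1. Degree: a generic line meets the curve in up to 3 points, so deg p = 3.
2. From the visible intercepts: it crosses the y-axis at the gridline y = 0; it crosses the x-axis at the gridline x = 0.
3. Solving for integer coefficients yields p as stated.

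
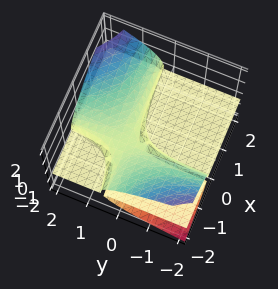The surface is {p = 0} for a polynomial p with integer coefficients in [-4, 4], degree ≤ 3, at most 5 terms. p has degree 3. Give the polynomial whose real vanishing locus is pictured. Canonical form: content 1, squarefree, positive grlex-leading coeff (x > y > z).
deg p = 3. A generic line meets the surface in up to 3 points.
From the visible intercepts: the visible y-axis segment lies entirely on the surface; the visible x-axis segment lies entirely on the surface.
Together with the visible shape, these determine p as stated.

3*x*y*z - 3*z^3 - x*z + 2*y*z + z^2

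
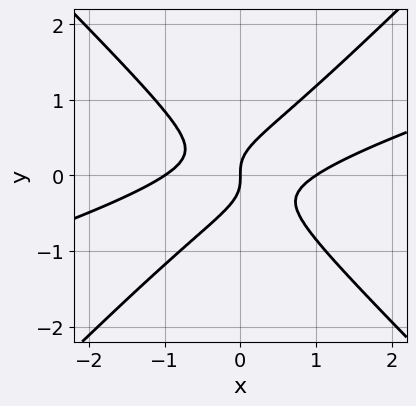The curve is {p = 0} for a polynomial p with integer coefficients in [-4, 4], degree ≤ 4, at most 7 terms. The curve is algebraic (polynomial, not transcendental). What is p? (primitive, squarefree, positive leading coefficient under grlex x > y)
First, the degree is 3 — a generic line meets the curve in up to 3 points.
Then, reading off the gridlines: among the integer gridlines, it crosses the x-axis at x ∈ {-1, 0, 1}; it crosses the y-axis at the gridline y = 0.
Finally, solving for integer coefficients yields p as stated.

x^3 - 3*x^2*y - x*y^2 + 3*y^3 - x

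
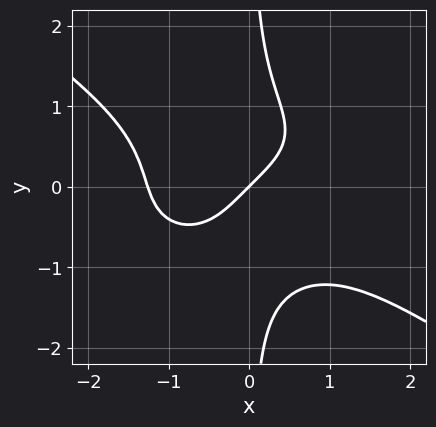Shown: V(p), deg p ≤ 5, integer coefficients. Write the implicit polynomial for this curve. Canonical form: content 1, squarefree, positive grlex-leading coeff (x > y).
x^4 + 3*x*y^3 + 2*x - 2*y

(a) The degree is 4 — the shape is more complex than any degree-3 curve.
(b) From the axis intercepts and sections: it crosses the x-axis at the gridline x = 0; one y-axis crossing is at y = 0.
(c) Assembling these constraints gives the stated polynomial.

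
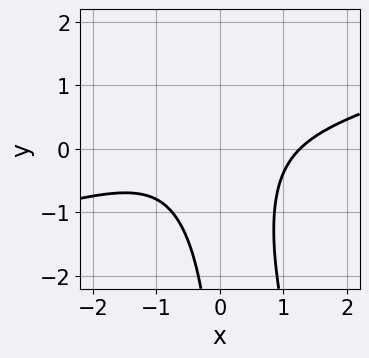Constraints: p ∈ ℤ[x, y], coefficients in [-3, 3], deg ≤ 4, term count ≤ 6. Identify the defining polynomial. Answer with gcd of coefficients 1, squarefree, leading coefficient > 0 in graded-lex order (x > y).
1. The degree is 3 — a generic line meets the curve in up to 3 points.
2. From the visible intercepts: the curve avoids every integer y-axis point in the box.
3. These observations pin down the coefficients.

x^3 - 3*x^2*y - x*y^2 - 2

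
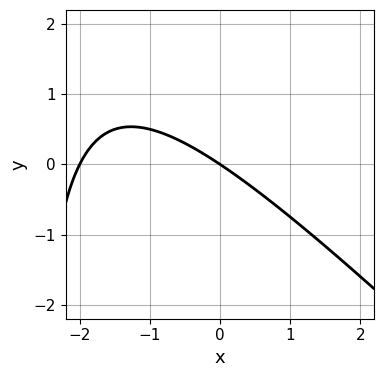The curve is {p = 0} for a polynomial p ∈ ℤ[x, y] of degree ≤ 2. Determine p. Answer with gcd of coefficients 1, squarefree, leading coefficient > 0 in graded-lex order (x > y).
x^2 + x*y + 2*x + 3*y

1. The degree is 2 — a generic line meets the curve in up to 2 points.
2. Checking where it meets the axes: one y-axis crossing is at y = 0; among the integer gridlines, it crosses the x-axis at x ∈ {-2, 0}.
3. Putting this together gives p.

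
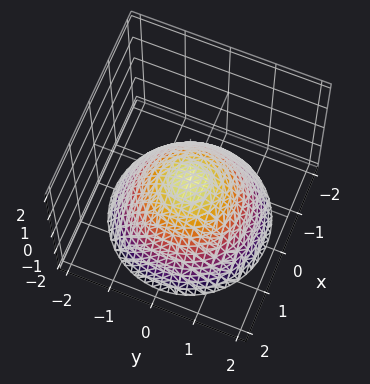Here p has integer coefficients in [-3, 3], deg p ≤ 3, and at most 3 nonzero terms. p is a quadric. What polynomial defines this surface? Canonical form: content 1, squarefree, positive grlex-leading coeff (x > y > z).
2*x^2 + 2*y^2 + 3*z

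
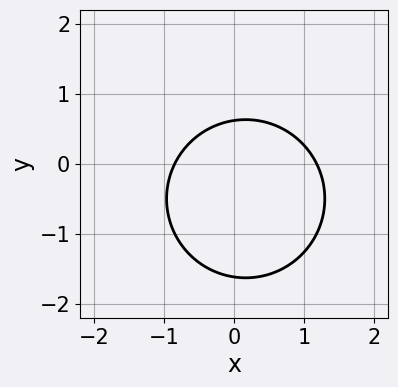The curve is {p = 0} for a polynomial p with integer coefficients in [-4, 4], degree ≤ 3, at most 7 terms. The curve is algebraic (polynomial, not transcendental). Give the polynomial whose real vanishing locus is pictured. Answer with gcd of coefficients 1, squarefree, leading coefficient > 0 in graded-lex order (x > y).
The degree is 2 — no degree-1 curve has this shape.
Putting this together gives p.

3*x^2 + 3*y^2 - x + 3*y - 3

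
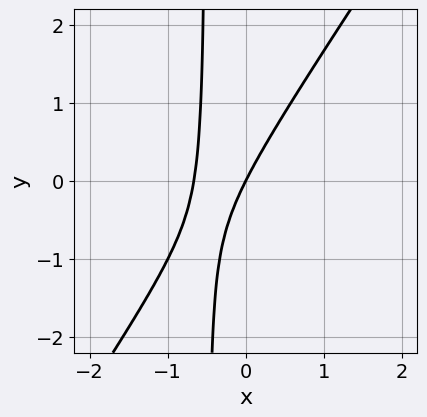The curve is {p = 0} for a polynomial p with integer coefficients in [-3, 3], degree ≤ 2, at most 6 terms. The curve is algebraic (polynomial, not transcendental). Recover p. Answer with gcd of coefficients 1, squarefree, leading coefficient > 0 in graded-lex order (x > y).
3*x^2 - 2*x*y + 2*x - y

The degree is 2 — a generic line meets the curve in up to 2 points.
Observable constraints: one y-axis crossing is at y = 0; it crosses the x-axis at the gridline x = 0.
The integer polynomial consistent with all of this is the stated p.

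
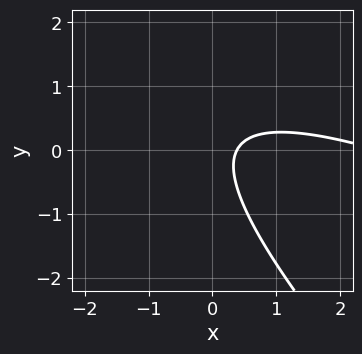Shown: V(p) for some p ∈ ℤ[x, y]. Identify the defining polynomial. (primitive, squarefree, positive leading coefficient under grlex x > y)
(a) deg p = 2. A generic line meets the curve in up to 2 points.
(b) Checking where it meets the axes: it misses every integer gridline on the y-axis.
(c) Together with the visible shape, these determine p as stated.

x^2 + 3*x*y + 2*y^2 - 3*x + 1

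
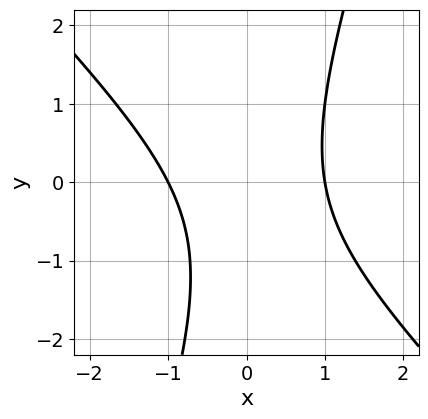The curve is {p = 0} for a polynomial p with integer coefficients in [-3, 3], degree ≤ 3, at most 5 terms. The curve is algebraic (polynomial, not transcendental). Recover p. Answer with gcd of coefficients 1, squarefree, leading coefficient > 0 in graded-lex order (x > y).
3*x^2 + 2*x*y - y^2 - y - 3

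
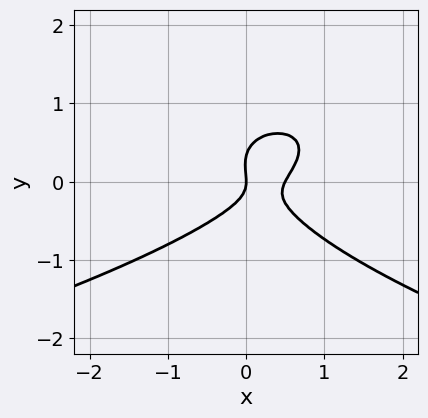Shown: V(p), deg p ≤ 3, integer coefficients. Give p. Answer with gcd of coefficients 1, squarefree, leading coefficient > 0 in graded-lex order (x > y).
3*y^3 + 2*x^2 - x*y - y^2 - x

First, the degree is 3 — a generic line meets the curve in up to 3 points.
Then, from the axis intercepts and sections: it meets the y-axis at y = 0 (among the integer gridlines); one x-axis crossing is at x = 0.
Finally, together with the visible shape, these determine p as stated.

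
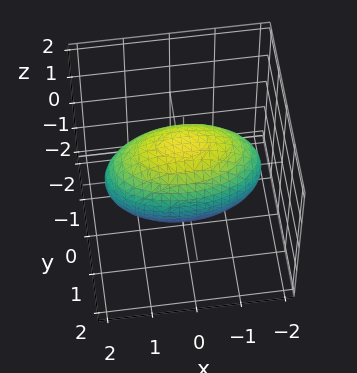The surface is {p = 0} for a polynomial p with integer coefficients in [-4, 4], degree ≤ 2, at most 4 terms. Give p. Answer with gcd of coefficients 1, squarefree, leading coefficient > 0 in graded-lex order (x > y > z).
1. Degree: a closed, bounded, convex surface; a quadric, so deg p = 2.
2. Symmetries: mirror symmetry x ↦ −x ⇒ only even powers of x; the y ↦ −y reflection is a symmetry, so y appears only in even powers; it's symmetric under z → −z, forcing even powers of z.
3. Observable constraints: among the integer gridlines, it crosses the y-axis at y ∈ {-1, 1}.
4. Assembling these constraints gives the stated polynomial.

x^2 + 3*y^2 + 2*z^2 - 3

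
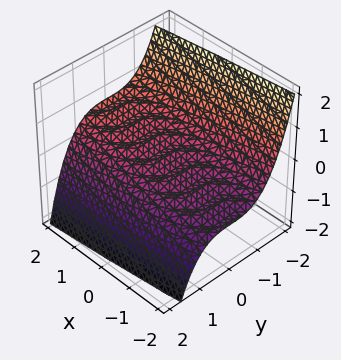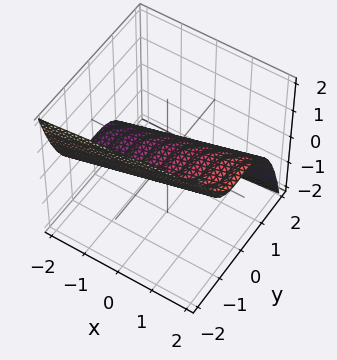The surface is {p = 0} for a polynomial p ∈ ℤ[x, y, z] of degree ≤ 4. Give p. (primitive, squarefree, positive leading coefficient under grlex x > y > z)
(a) deg p = 3.
(b) Reading off the gridlines: it crosses the z-axis at the gridline z = 0; it meets the y-axis at y = 0 (among the integer gridlines); it crosses the x-axis at the gridline x = 0.
(c) These observations pin down the coefficients.

y^3 - x + 3*z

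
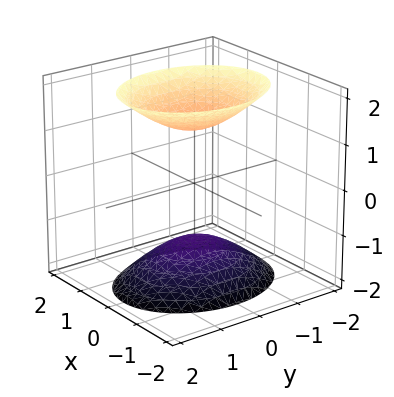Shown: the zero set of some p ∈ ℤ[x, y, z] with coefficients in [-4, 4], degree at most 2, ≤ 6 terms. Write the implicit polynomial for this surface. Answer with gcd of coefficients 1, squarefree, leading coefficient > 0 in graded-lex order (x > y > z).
The picture has 2 separate pieces. They look like related sheets of one shape, so recover p as a whole.
deg p = 2. Two sheets facing apart; a quadric.
Symmetries: mirror symmetry y ↦ −y ⇒ only even powers of y; mirror symmetry x ↦ −x ⇒ only even powers of x; mirror symmetry z ↦ −z ⇒ only even powers of z.
Reading off the gridlines: the surface avoids every integer y-axis point in the box; the surface avoids every integer x-axis point in the box.
Together with the visible shape, these determine p as stated.

3*x^2 + 2*y^2 - 2*z^2 + 3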